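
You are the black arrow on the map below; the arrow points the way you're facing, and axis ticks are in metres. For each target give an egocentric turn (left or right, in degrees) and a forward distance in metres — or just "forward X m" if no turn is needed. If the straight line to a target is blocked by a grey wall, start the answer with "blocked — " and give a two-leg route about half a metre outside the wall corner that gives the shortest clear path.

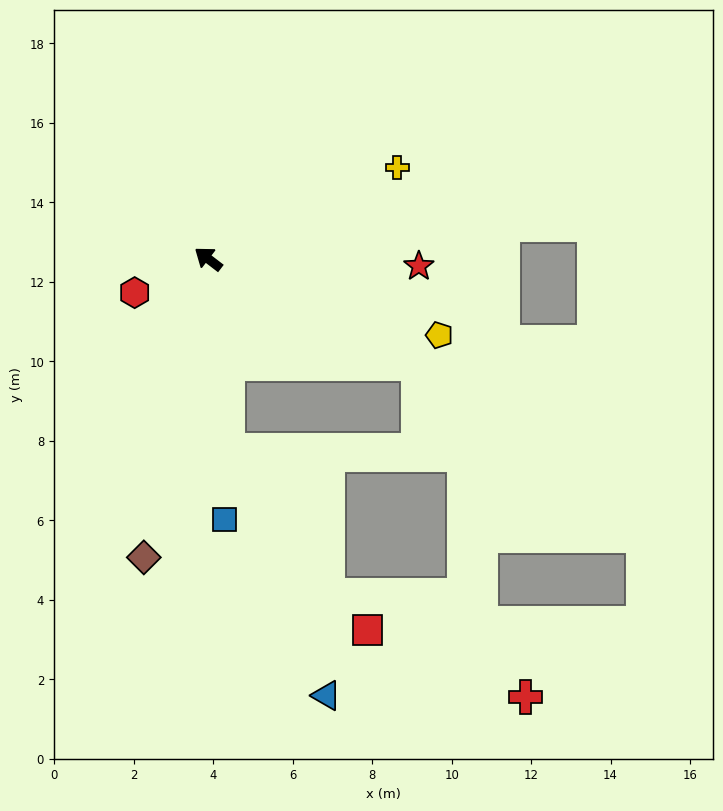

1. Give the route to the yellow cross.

turn right 117°, forward 5.3 m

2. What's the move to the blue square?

turn left 131°, forward 6.6 m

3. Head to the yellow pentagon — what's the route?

turn right 161°, forward 6.1 m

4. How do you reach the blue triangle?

blocked — turn left 133°, forward 4.8 m, then turn left 16°, forward 6.7 m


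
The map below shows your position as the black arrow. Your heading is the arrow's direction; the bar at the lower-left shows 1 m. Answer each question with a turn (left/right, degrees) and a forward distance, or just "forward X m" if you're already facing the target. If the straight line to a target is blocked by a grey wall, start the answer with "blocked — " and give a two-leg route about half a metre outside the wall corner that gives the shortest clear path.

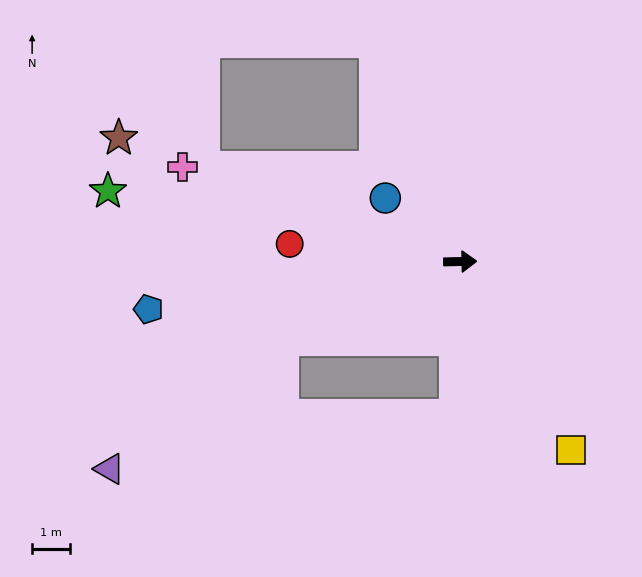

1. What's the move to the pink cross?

turn left 160°, forward 7.6 m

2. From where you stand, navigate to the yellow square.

turn right 61°, forward 5.7 m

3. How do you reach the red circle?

turn left 173°, forward 4.5 m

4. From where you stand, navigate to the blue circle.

turn left 139°, forward 2.6 m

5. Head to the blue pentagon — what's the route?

turn right 172°, forward 8.2 m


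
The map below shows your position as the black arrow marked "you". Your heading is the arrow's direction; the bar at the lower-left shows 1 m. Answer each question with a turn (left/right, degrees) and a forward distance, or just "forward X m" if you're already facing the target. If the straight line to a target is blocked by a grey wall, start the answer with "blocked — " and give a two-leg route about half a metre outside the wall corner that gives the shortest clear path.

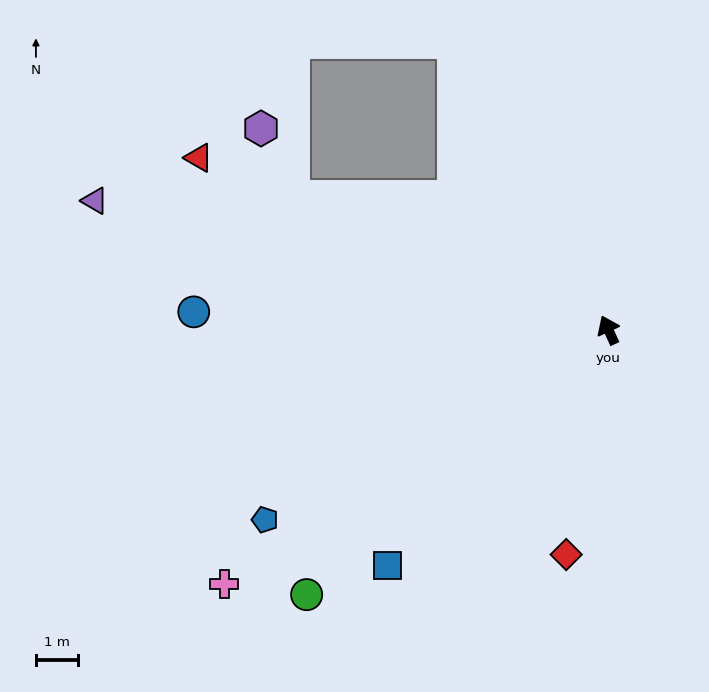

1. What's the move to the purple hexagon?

blocked — turn left 43°, forward 8.2 m, then turn right 44°, forward 1.8 m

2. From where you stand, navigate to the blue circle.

turn left 63°, forward 9.9 m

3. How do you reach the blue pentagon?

turn left 94°, forward 9.4 m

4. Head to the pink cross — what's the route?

turn left 99°, forward 11.0 m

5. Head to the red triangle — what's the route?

turn left 43°, forward 10.6 m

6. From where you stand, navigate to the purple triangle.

turn left 51°, forward 12.6 m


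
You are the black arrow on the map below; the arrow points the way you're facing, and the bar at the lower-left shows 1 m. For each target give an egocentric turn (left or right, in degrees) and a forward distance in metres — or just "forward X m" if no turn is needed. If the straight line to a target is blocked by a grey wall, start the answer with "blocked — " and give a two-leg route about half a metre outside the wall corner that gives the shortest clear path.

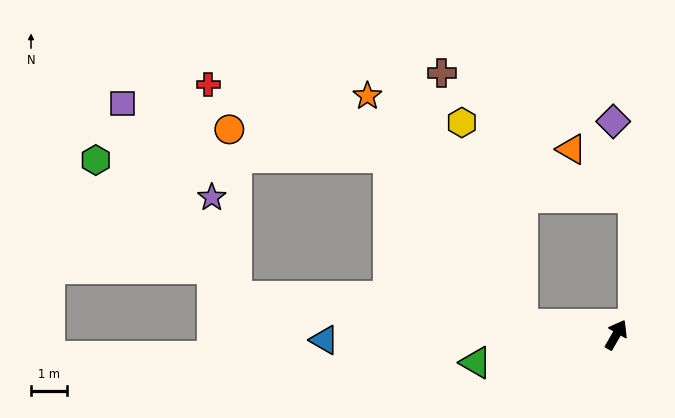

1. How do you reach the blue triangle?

turn left 121°, forward 8.0 m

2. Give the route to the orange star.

blocked — turn left 113°, forward 2.6 m, then turn right 49°, forward 7.6 m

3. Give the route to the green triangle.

turn left 131°, forward 3.9 m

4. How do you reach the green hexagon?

blocked — turn left 114°, forward 10.5 m, then turn right 38°, forward 5.4 m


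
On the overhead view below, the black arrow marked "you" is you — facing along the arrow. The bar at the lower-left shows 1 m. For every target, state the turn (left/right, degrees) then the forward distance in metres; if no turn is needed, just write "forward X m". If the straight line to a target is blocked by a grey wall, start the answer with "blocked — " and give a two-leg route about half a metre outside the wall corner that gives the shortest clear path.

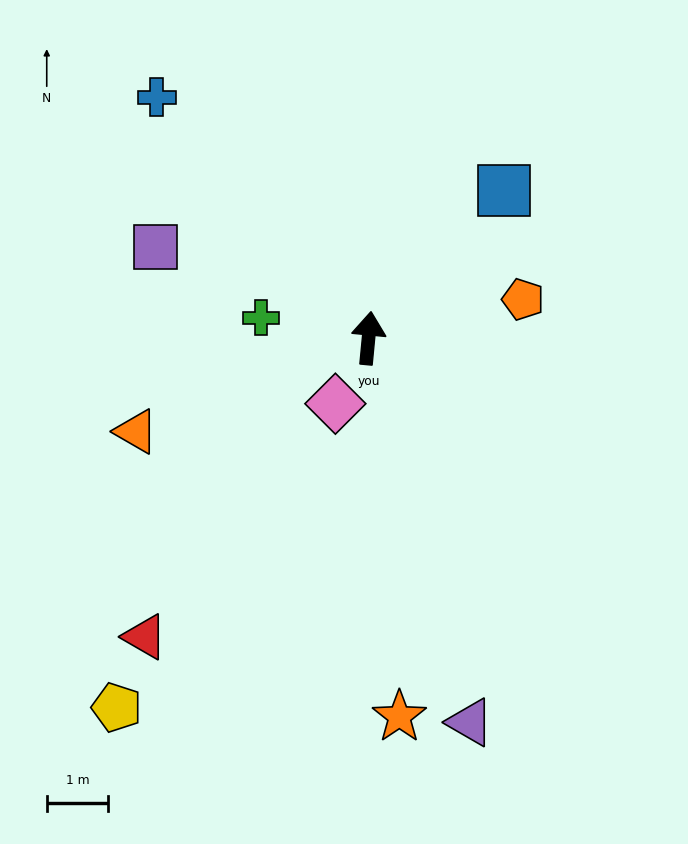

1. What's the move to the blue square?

turn right 37°, forward 3.3 m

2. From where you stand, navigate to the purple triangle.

turn right 160°, forward 6.5 m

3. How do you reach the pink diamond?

turn left 159°, forward 1.2 m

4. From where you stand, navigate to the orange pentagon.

turn right 71°, forward 2.6 m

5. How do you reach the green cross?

turn left 85°, forward 1.8 m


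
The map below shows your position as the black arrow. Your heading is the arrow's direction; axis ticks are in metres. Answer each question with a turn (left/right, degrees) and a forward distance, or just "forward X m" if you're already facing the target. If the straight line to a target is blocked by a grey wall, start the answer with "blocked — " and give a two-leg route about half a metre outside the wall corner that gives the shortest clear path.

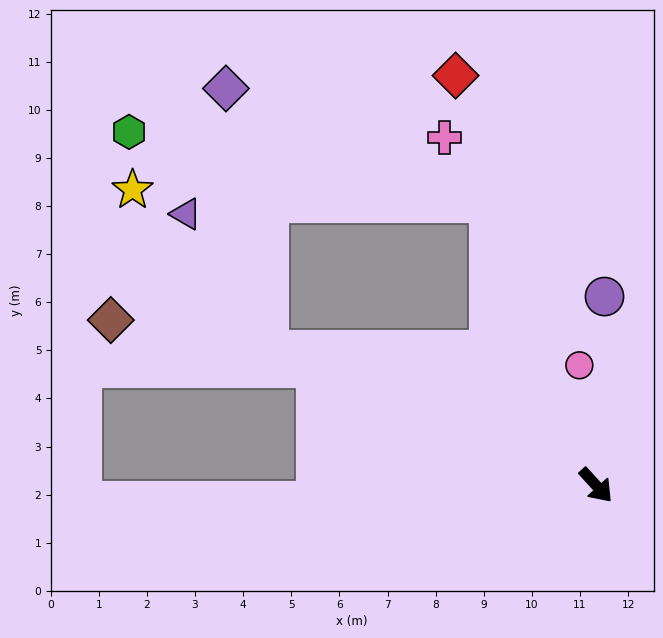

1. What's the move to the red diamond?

turn left 157°, forward 9.0 m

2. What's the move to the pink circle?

turn left 146°, forward 2.5 m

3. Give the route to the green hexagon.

blocked — turn left 158°, forward 6.3 m, then turn left 59°, forward 7.6 m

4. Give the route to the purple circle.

turn left 135°, forward 3.9 m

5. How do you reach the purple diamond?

blocked — turn left 158°, forward 6.3 m, then turn left 46°, forward 6.0 m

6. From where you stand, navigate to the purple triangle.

blocked — turn right 155°, forward 7.4 m, then turn right 36°, forward 3.3 m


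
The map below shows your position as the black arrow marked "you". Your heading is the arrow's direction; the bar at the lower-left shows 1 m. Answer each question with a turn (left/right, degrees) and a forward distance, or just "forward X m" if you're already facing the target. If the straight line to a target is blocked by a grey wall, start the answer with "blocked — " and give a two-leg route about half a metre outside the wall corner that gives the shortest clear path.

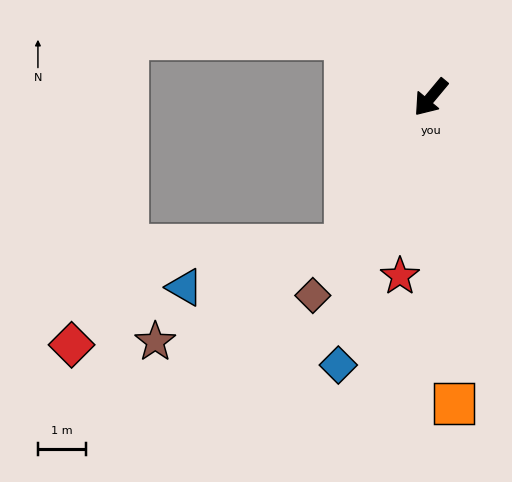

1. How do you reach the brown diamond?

turn left 9°, forward 4.8 m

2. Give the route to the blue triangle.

blocked — turn left 10°, forward 3.5 m, then turn right 45°, forward 3.4 m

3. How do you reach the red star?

turn left 30°, forward 3.8 m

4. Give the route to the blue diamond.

turn left 21°, forward 5.9 m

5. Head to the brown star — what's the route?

blocked — turn left 10°, forward 3.5 m, then turn right 33°, forward 4.4 m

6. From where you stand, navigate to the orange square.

turn left 44°, forward 6.4 m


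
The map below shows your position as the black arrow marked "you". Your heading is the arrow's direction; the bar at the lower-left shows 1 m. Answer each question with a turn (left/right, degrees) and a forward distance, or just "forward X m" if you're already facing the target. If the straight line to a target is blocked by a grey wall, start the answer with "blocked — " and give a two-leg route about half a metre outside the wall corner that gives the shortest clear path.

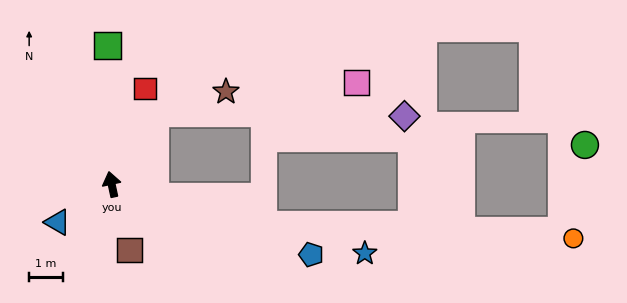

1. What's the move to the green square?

turn right 10°, forward 4.1 m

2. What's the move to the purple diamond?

blocked — turn right 43°, forward 2.5 m, then turn right 60°, forward 7.4 m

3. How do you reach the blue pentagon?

turn right 122°, forward 6.3 m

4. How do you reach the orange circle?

blocked — turn right 117°, forward 4.6 m, then turn left 12°, forward 9.2 m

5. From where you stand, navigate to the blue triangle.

turn left 113°, forward 2.0 m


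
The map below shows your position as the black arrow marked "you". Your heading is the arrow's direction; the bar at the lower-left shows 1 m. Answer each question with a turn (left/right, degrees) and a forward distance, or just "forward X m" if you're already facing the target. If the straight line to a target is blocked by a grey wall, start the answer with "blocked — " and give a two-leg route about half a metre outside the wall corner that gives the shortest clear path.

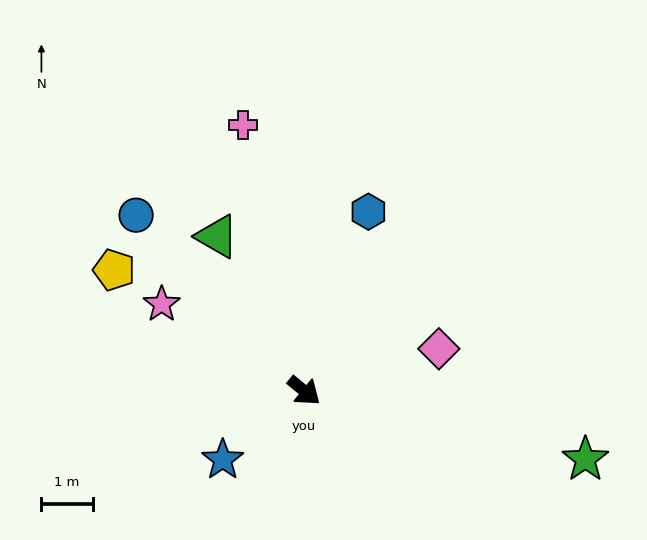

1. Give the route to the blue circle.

turn left 173°, forward 4.7 m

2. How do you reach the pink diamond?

turn left 57°, forward 2.7 m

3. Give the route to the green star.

turn left 26°, forward 5.6 m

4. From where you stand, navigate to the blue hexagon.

turn left 110°, forward 3.7 m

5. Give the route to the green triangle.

turn left 159°, forward 3.4 m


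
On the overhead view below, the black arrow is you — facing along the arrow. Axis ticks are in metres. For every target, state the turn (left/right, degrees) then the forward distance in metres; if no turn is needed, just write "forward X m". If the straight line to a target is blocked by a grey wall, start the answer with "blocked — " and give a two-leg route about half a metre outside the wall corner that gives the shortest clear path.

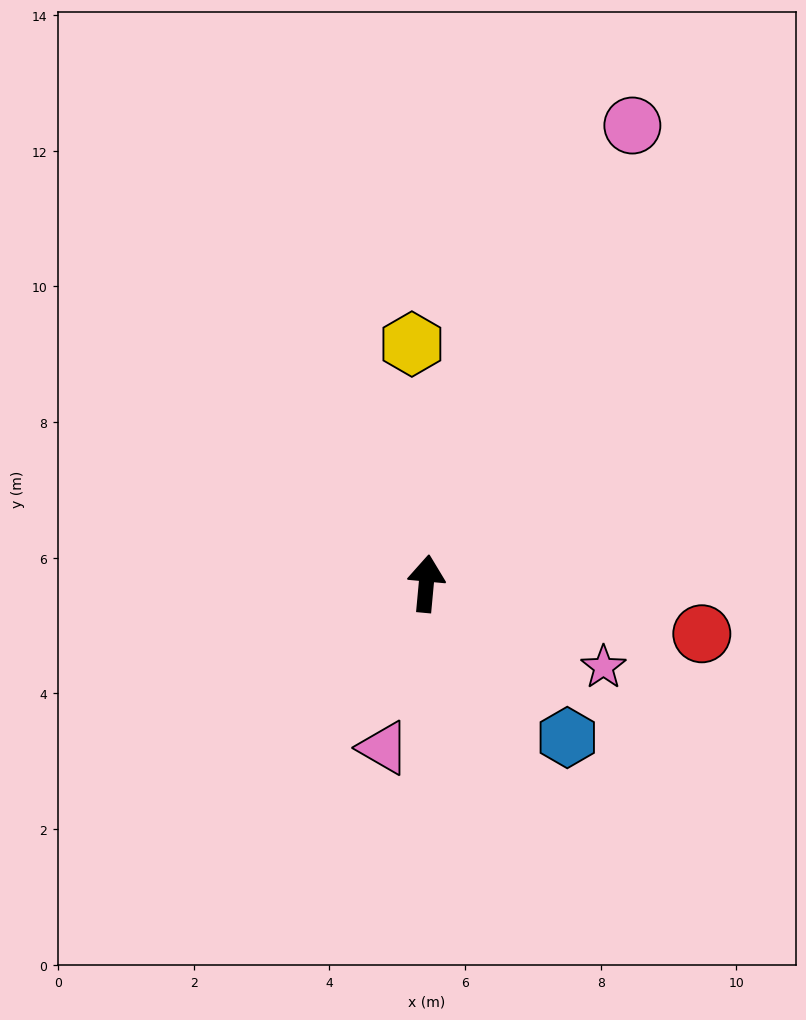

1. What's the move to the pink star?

turn right 110°, forward 2.9 m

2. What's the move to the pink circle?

turn right 19°, forward 7.4 m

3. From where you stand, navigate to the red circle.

turn right 95°, forward 4.1 m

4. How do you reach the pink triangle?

turn left 171°, forward 2.5 m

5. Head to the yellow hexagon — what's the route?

turn left 9°, forward 3.5 m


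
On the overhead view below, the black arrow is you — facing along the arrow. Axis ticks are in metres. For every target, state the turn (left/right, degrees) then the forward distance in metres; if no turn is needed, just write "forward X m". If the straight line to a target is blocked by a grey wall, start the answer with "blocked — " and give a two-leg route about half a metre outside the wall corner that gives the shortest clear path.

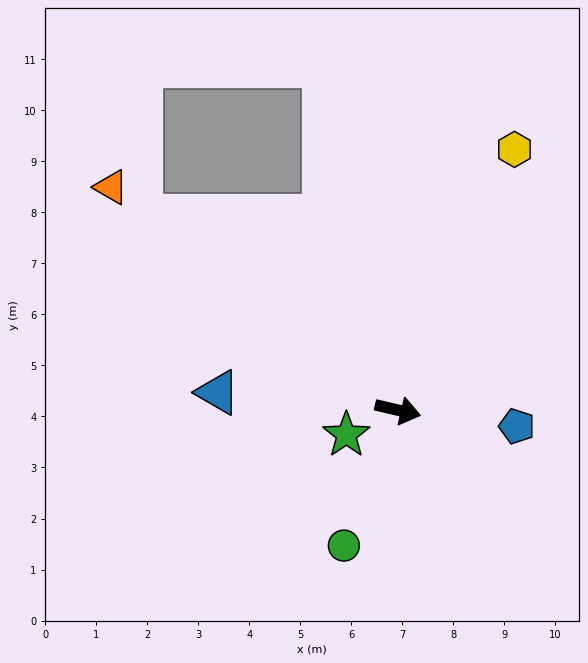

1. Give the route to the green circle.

turn right 99°, forward 2.9 m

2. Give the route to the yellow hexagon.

turn left 79°, forward 5.6 m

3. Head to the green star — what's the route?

turn right 141°, forward 1.1 m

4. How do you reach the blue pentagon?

turn left 5°, forward 2.4 m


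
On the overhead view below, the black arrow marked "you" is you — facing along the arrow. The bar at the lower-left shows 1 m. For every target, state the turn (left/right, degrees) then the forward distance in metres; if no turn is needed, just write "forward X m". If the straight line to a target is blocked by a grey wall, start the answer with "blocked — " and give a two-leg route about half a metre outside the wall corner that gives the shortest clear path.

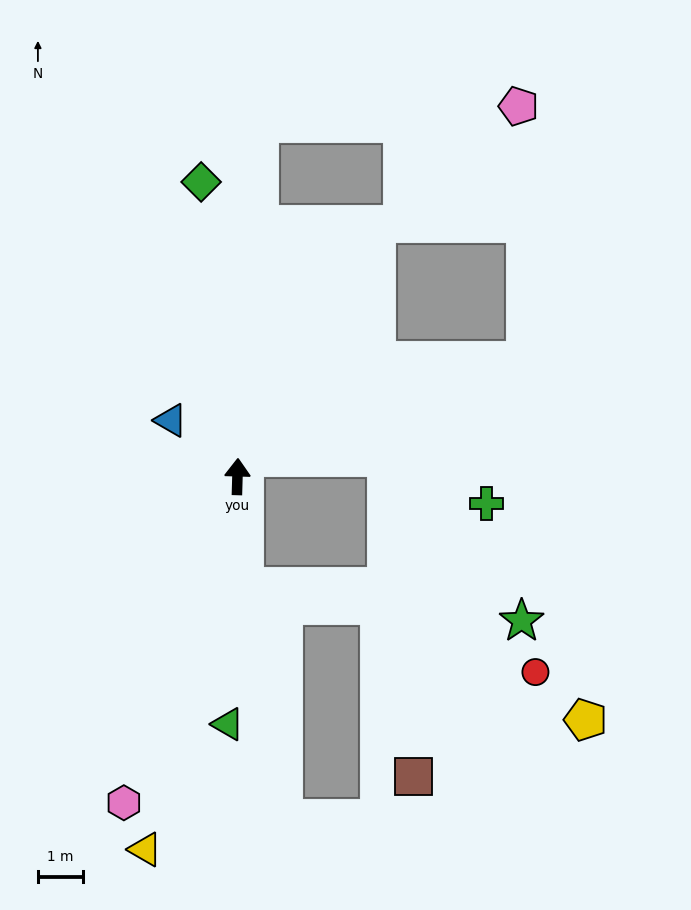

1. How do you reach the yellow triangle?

turn left 168°, forward 8.5 m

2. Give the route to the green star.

blocked — turn right 175°, forward 2.4 m, then turn left 79°, forward 6.2 m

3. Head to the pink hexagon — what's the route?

turn left 162°, forward 7.7 m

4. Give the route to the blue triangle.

turn left 52°, forward 1.9 m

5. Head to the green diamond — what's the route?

turn left 9°, forward 6.6 m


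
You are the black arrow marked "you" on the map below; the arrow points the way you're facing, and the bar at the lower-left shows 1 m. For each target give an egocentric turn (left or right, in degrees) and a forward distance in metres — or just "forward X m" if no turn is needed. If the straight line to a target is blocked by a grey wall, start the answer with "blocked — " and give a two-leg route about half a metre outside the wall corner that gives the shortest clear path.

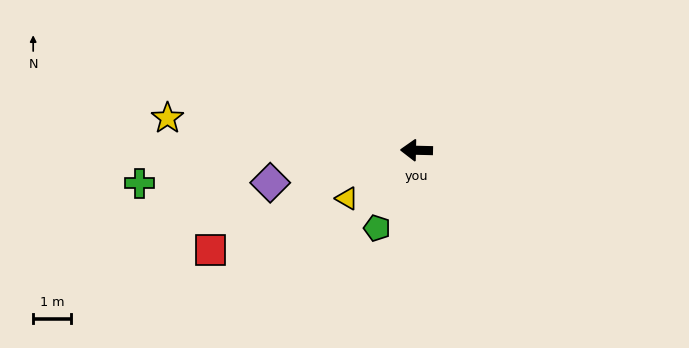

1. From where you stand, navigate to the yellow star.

turn right 6°, forward 6.6 m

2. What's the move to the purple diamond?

turn left 14°, forward 3.9 m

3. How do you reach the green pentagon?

turn left 64°, forward 2.3 m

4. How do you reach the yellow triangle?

turn left 36°, forward 2.2 m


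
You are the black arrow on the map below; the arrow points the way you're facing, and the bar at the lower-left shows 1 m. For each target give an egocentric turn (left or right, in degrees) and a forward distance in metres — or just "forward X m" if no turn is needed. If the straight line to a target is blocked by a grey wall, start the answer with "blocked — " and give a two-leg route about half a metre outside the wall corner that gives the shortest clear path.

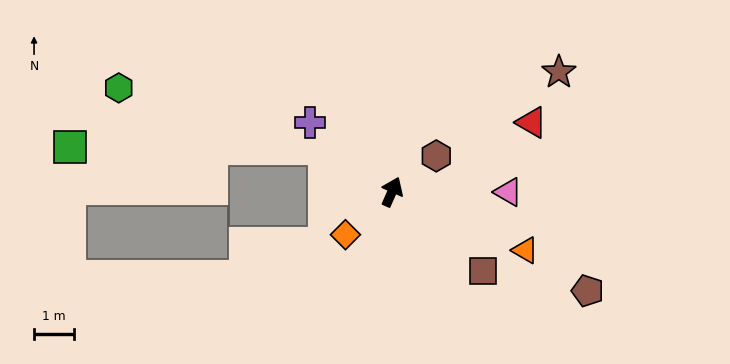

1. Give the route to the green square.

blocked — turn left 81°, forward 2.0 m, then turn left 32°, forward 6.3 m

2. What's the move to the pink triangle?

turn right 66°, forward 2.9 m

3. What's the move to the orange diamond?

turn left 156°, forward 1.6 m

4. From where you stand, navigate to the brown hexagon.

turn right 27°, forward 1.4 m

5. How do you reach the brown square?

turn right 107°, forward 3.0 m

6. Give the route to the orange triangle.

turn right 90°, forward 3.6 m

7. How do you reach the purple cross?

turn left 74°, forward 2.7 m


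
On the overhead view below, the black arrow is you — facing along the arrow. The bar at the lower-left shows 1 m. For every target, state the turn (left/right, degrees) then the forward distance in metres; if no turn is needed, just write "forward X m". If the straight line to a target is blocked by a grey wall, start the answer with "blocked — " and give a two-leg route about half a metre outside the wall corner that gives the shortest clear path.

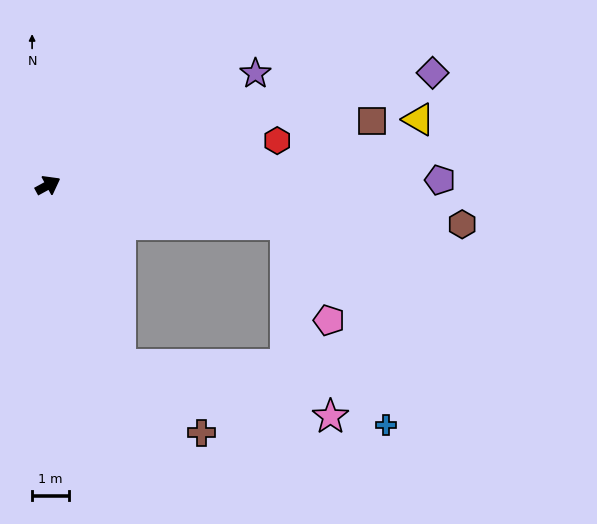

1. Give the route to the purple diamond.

turn right 12°, forward 11.0 m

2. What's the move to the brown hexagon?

turn right 34°, forward 11.4 m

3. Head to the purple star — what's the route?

forward 6.4 m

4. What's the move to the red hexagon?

turn right 18°, forward 6.4 m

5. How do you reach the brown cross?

blocked — turn right 97°, forward 5.3 m, then turn left 28°, forward 2.9 m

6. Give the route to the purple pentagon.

turn right 28°, forward 10.7 m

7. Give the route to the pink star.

blocked — turn right 97°, forward 5.3 m, then turn left 54°, forward 5.9 m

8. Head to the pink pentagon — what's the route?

blocked — turn right 38°, forward 6.6 m, then turn right 56°, forward 2.9 m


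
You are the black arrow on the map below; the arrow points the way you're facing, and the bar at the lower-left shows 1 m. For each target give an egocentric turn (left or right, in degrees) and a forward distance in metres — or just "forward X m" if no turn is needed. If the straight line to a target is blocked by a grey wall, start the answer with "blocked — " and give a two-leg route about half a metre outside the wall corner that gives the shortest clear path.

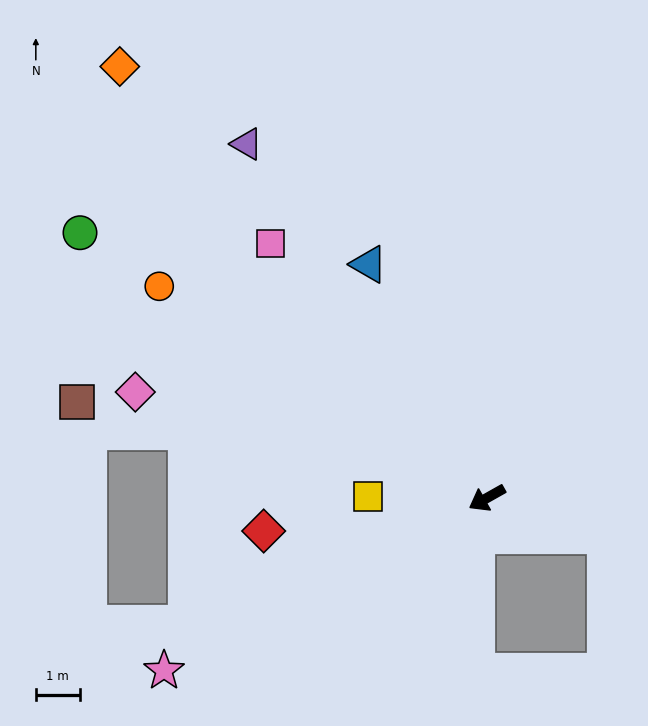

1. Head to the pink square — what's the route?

turn right 79°, forward 7.6 m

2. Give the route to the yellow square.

turn right 30°, forward 2.7 m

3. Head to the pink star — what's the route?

forward 8.3 m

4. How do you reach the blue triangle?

turn right 93°, forward 6.0 m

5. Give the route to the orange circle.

turn right 62°, forward 8.9 m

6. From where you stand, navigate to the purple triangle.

turn right 85°, forward 9.7 m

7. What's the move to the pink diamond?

turn right 46°, forward 8.3 m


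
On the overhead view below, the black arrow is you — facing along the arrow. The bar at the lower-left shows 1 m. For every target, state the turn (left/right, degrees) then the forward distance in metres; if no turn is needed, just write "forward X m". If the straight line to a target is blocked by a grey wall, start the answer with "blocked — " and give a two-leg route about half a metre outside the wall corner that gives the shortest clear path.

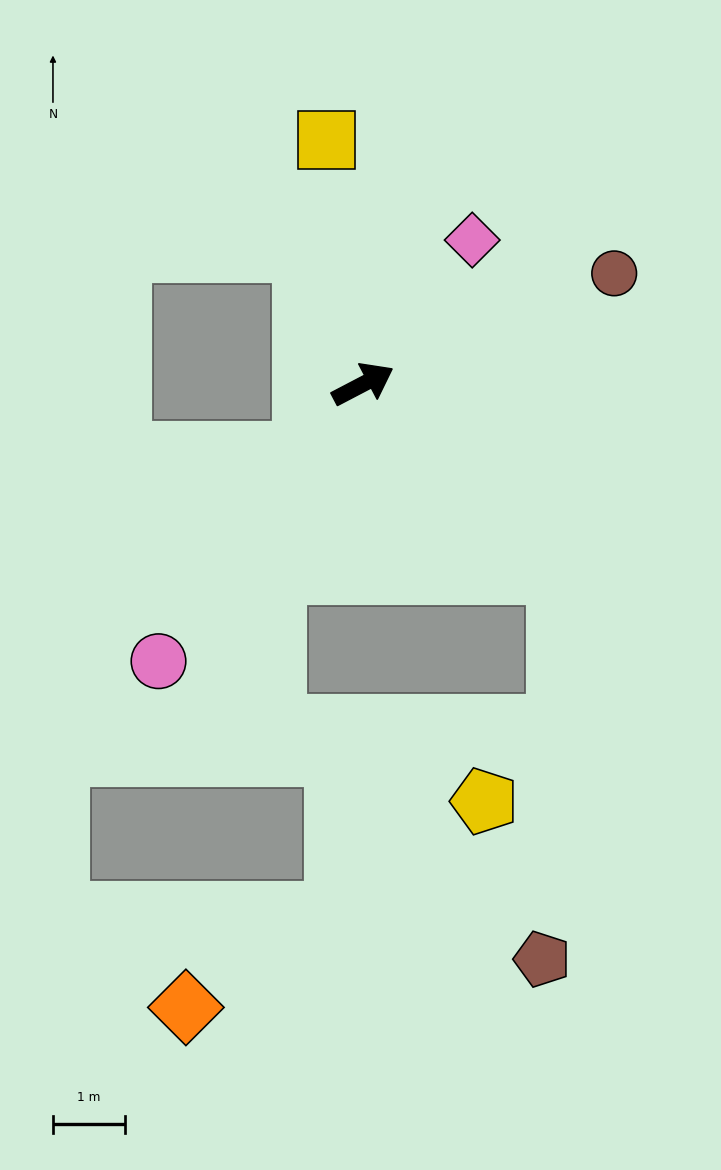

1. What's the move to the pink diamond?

turn left 25°, forward 2.5 m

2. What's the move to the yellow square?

turn left 71°, forward 3.4 m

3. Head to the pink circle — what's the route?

turn right 154°, forward 4.8 m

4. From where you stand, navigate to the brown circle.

turn right 4°, forward 3.8 m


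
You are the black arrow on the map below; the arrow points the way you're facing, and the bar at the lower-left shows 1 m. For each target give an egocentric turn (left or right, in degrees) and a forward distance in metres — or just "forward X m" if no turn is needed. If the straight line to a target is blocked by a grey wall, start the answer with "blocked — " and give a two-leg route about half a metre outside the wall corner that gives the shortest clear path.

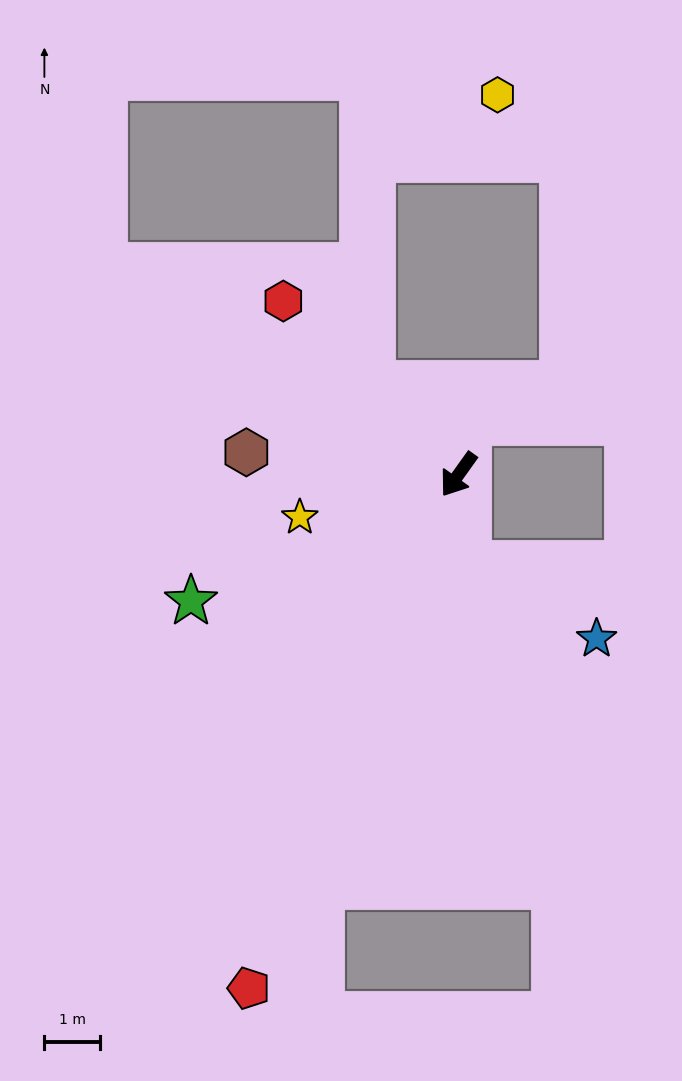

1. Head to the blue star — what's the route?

blocked — turn left 42°, forward 1.6 m, then turn left 53°, forward 2.7 m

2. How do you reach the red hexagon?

turn right 99°, forward 4.5 m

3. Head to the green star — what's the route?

turn right 29°, forward 5.3 m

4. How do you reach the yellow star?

turn right 39°, forward 3.0 m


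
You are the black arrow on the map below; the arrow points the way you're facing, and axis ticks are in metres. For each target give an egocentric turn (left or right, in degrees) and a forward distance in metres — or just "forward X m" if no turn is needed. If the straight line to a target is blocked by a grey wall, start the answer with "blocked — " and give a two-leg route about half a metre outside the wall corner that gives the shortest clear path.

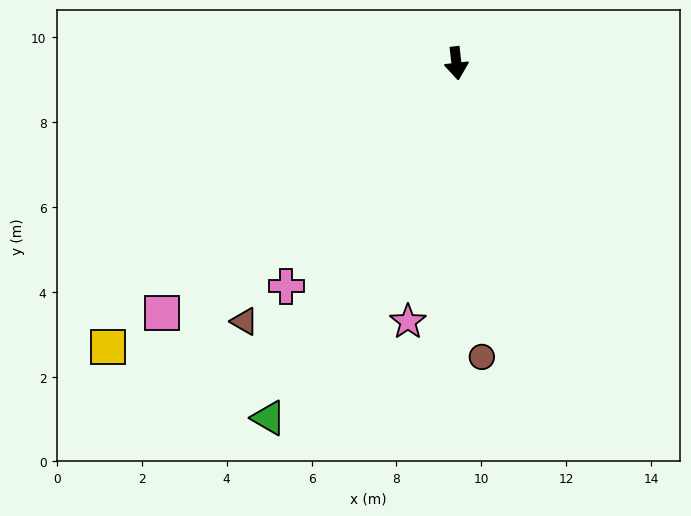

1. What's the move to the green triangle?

turn right 34°, forward 9.5 m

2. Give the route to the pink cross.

turn right 44°, forward 6.6 m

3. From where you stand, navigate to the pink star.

turn right 17°, forward 6.2 m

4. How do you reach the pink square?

turn right 56°, forward 9.1 m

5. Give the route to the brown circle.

forward 6.9 m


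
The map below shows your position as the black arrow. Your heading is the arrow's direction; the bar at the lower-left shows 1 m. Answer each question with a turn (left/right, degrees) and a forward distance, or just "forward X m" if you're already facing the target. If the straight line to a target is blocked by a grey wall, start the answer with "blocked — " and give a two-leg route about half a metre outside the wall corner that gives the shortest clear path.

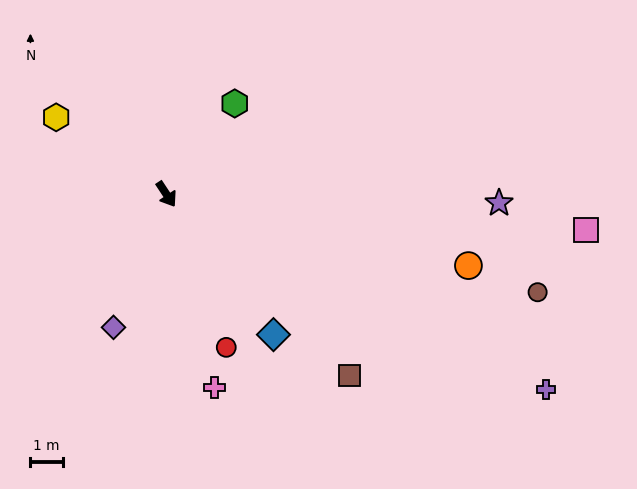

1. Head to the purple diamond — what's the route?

turn right 55°, forward 4.4 m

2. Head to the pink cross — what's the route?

turn right 19°, forward 6.2 m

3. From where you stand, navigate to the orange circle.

turn left 43°, forward 9.6 m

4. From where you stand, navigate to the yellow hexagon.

turn right 158°, forward 4.2 m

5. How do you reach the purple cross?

turn left 29°, forward 13.2 m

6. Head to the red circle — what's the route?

turn right 12°, forward 5.1 m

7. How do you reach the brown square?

turn left 12°, forward 8.0 m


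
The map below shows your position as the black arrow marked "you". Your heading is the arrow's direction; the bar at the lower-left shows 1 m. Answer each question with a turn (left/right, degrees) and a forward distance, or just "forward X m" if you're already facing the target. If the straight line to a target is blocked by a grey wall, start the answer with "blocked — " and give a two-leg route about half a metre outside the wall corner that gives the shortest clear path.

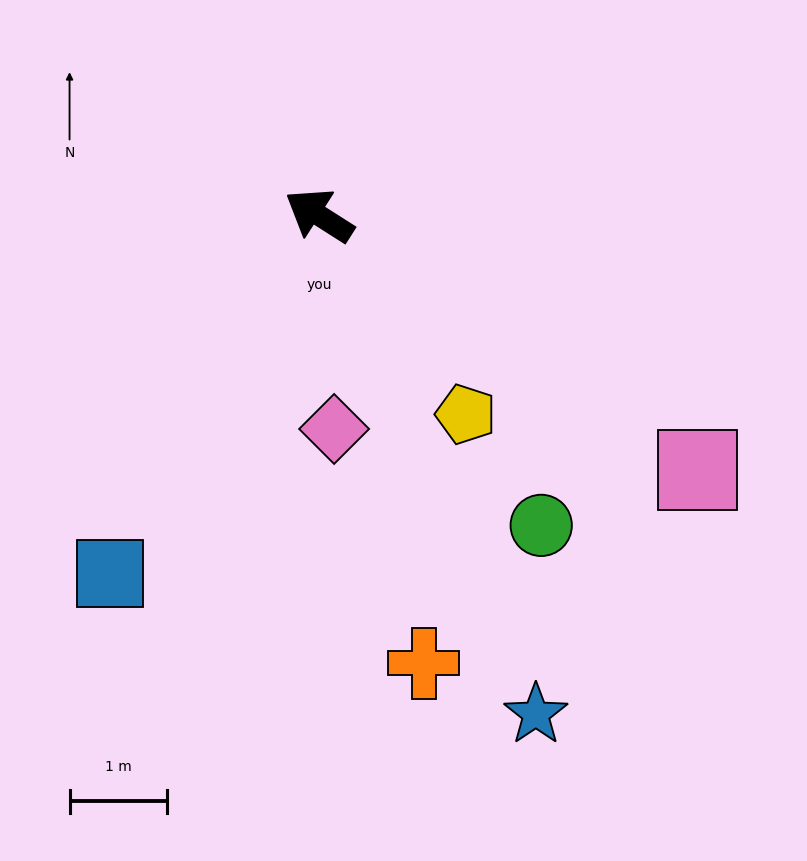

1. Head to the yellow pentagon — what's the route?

turn left 159°, forward 2.5 m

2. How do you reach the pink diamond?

turn left 127°, forward 2.2 m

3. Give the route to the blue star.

turn left 146°, forward 5.6 m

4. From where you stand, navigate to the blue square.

turn left 92°, forward 4.3 m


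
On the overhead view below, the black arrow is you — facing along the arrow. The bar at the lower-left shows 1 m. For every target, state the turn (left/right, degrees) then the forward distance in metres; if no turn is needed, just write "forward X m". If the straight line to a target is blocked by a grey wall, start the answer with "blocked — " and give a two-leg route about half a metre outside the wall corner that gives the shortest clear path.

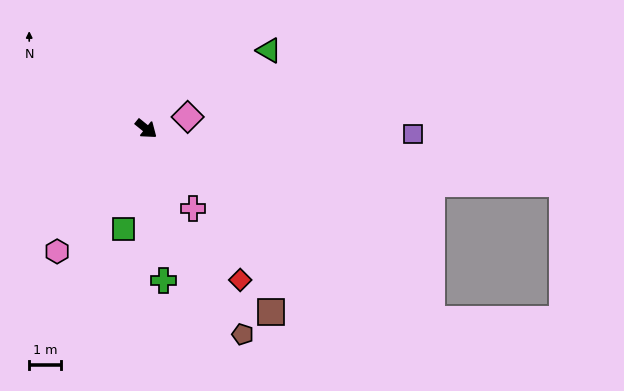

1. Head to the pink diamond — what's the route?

turn left 55°, forward 1.4 m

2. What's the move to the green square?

turn right 64°, forward 3.2 m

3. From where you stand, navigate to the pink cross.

turn right 21°, forward 2.9 m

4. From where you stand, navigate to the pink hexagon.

turn right 87°, forward 4.8 m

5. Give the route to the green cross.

turn right 45°, forward 4.8 m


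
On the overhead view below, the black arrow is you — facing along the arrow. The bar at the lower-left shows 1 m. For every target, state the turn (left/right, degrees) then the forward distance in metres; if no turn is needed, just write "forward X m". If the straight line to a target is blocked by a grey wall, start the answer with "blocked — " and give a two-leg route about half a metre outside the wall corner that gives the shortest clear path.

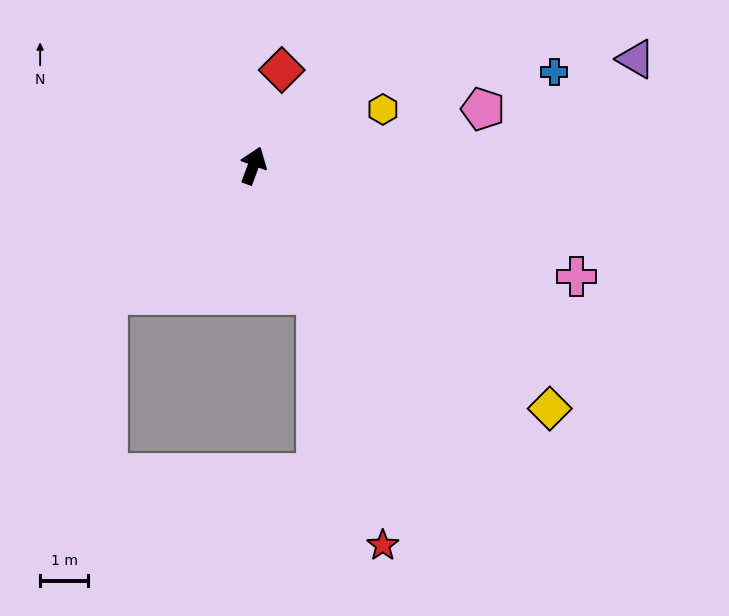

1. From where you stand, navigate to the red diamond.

turn left 4°, forward 2.1 m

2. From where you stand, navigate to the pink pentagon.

turn right 56°, forward 4.9 m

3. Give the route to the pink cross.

turn right 89°, forward 7.1 m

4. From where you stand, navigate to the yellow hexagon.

turn right 46°, forward 2.9 m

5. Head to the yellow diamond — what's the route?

turn right 109°, forward 7.9 m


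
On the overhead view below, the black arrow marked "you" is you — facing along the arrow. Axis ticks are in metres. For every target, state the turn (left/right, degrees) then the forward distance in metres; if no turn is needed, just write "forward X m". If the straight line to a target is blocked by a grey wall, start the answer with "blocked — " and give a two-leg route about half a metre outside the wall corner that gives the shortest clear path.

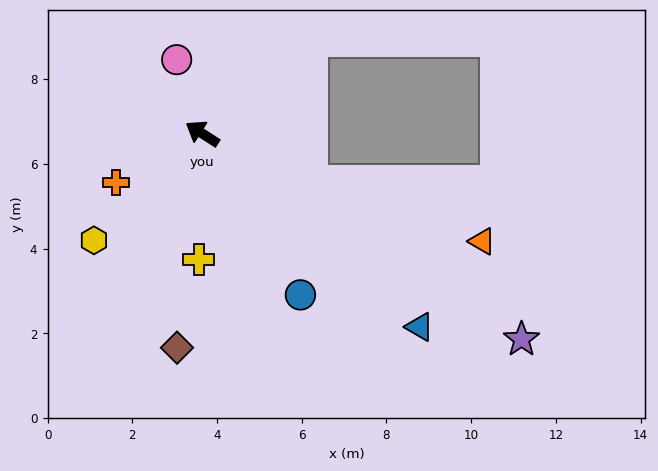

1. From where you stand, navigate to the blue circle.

turn left 154°, forward 4.5 m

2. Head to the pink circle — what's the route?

turn right 38°, forward 1.8 m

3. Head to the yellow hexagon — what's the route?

turn left 77°, forward 3.6 m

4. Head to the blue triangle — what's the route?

turn left 171°, forward 6.9 m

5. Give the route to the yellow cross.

turn left 121°, forward 3.0 m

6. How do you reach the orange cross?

turn left 62°, forward 2.3 m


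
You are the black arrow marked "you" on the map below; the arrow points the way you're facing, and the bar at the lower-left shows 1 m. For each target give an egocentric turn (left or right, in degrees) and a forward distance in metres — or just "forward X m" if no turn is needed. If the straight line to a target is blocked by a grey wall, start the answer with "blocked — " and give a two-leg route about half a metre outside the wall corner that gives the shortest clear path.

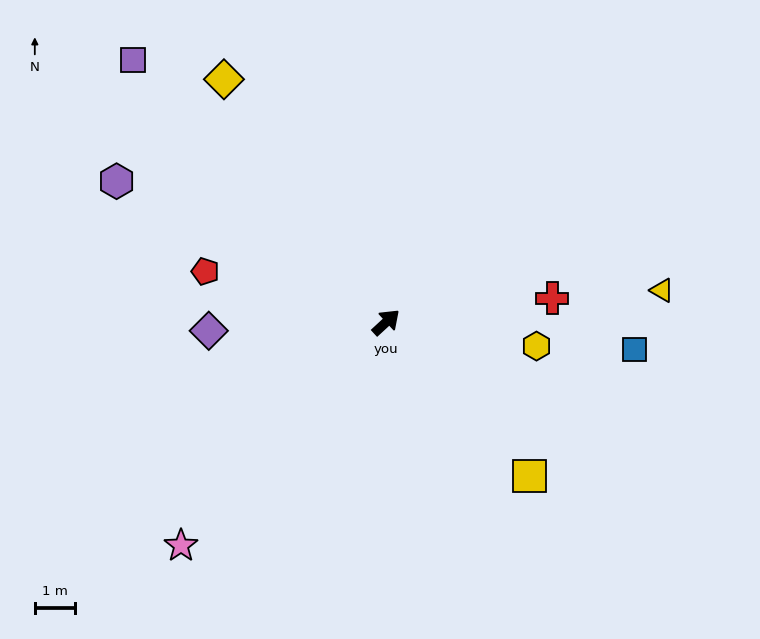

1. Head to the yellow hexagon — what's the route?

turn right 52°, forward 3.8 m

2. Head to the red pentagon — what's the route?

turn left 122°, forward 4.7 m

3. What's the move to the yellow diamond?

turn left 81°, forward 7.3 m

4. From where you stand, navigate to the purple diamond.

turn left 140°, forward 4.4 m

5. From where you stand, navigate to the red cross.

turn right 34°, forward 4.2 m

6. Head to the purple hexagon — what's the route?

turn left 110°, forward 7.6 m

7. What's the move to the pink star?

turn right 175°, forward 7.6 m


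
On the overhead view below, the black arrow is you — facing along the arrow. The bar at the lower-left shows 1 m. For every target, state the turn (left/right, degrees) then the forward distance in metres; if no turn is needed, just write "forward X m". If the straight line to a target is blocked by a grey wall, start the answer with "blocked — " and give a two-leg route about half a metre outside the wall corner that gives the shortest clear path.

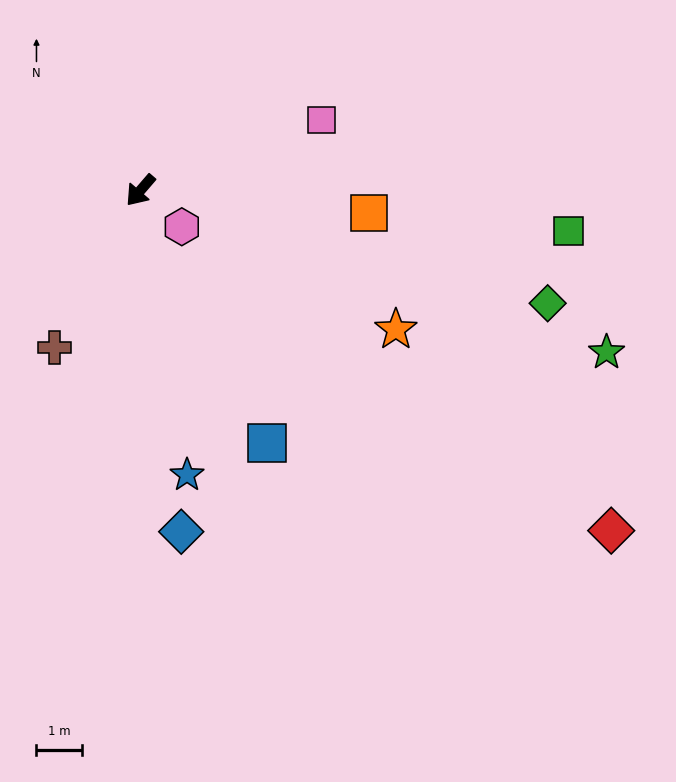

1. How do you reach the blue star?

turn left 50°, forward 6.4 m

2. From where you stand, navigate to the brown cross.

turn left 12°, forward 4.0 m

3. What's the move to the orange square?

turn left 125°, forward 5.1 m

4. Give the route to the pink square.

turn left 152°, forward 4.3 m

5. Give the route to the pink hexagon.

turn left 89°, forward 1.2 m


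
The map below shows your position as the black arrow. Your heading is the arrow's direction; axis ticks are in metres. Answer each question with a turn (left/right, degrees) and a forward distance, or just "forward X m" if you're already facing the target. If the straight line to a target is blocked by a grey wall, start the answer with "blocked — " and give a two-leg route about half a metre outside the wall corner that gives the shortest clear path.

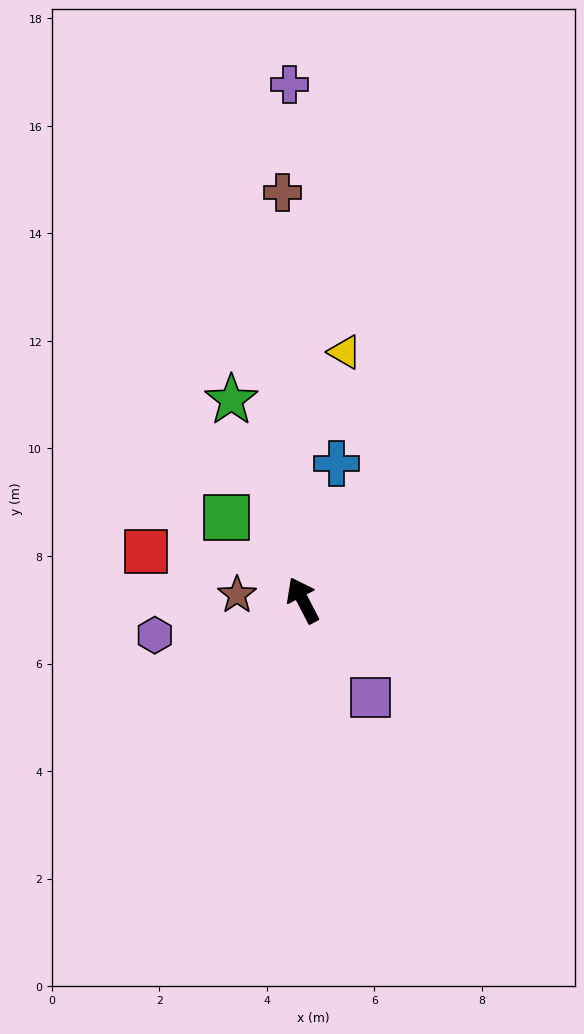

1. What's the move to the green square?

turn left 15°, forward 2.1 m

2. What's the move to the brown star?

turn left 58°, forward 1.2 m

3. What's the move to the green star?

turn right 8°, forward 4.0 m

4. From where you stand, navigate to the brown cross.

turn right 25°, forward 7.6 m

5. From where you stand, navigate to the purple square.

turn right 173°, forward 2.2 m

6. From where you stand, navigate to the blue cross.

turn right 41°, forward 2.6 m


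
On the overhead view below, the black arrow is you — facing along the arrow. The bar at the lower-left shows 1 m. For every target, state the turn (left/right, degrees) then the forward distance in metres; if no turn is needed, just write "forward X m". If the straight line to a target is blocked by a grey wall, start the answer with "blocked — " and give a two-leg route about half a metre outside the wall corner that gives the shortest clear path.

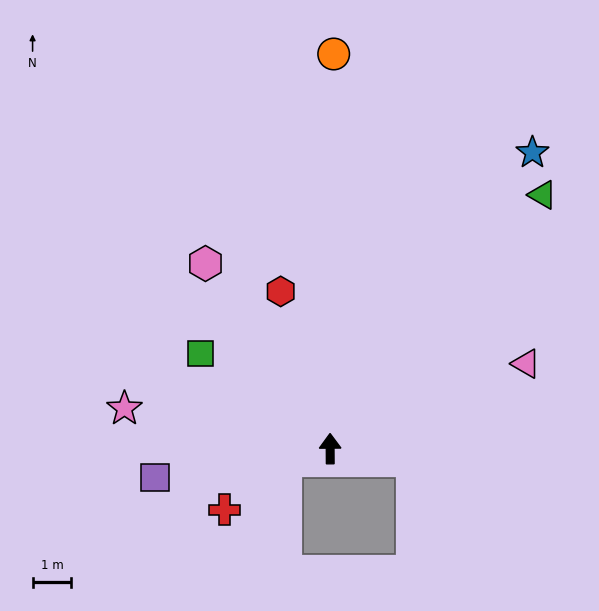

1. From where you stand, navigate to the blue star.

turn right 35°, forward 9.3 m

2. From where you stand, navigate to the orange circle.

forward 10.2 m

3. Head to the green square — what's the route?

turn left 53°, forward 4.2 m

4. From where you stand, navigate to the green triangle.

turn right 40°, forward 8.6 m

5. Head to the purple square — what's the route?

turn left 99°, forward 4.6 m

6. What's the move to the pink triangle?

turn right 67°, forward 5.5 m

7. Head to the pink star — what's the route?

turn left 79°, forward 5.4 m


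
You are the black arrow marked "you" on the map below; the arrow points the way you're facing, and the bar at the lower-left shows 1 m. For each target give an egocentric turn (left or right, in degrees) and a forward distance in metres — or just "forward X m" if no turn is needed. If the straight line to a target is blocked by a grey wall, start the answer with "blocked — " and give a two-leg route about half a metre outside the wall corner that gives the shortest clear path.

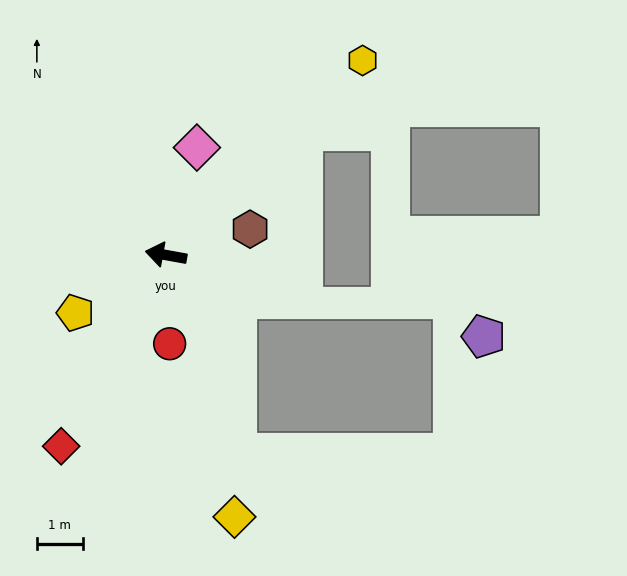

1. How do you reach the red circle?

turn left 103°, forward 1.9 m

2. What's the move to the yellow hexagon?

turn right 125°, forward 6.1 m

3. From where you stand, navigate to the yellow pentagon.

turn left 43°, forward 2.4 m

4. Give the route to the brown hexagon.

turn right 153°, forward 1.9 m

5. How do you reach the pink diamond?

turn right 96°, forward 2.5 m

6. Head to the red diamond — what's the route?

turn left 71°, forward 4.8 m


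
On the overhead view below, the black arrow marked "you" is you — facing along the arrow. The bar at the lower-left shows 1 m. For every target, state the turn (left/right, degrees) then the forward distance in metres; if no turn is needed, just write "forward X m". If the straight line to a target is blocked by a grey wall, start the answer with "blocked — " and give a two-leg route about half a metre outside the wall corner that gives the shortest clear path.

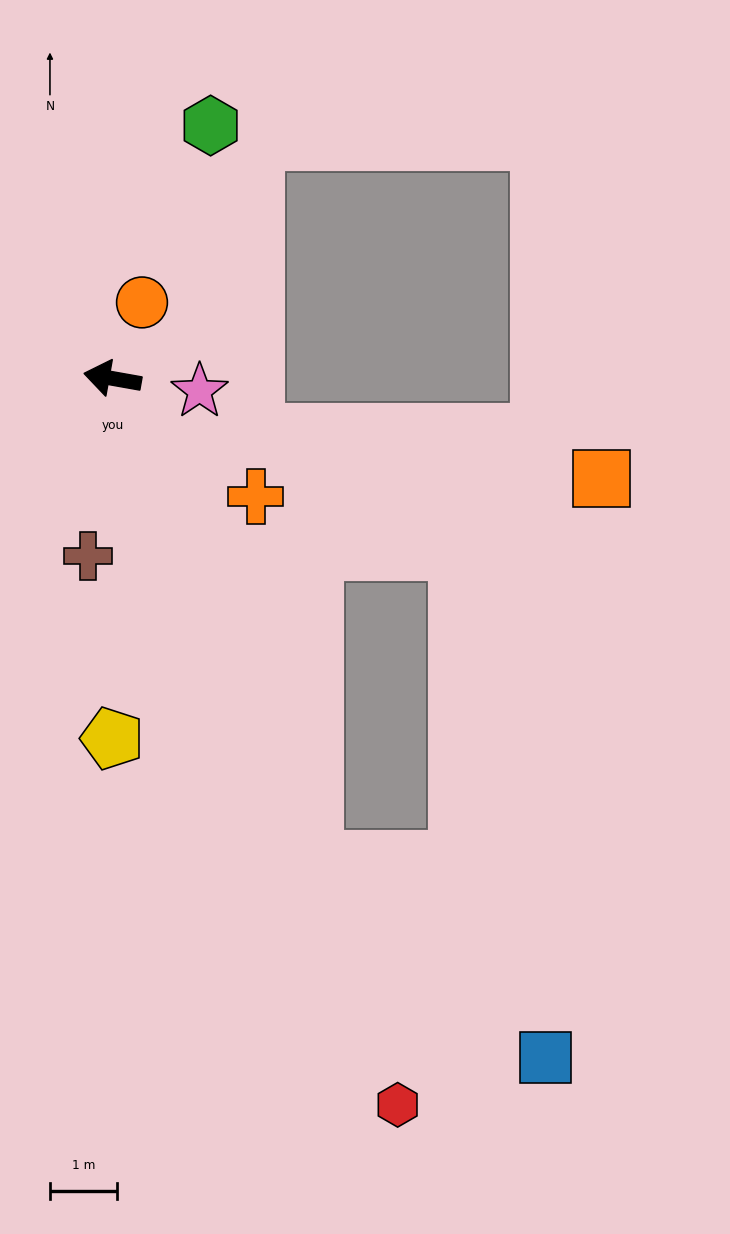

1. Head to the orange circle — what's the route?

turn right 101°, forward 1.2 m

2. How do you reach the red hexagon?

turn left 122°, forward 11.6 m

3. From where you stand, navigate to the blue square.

blocked — turn left 123°, forward 7.8 m, then turn left 27°, forward 4.5 m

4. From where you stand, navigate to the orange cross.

turn left 151°, forward 2.8 m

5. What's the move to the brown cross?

turn left 92°, forward 2.7 m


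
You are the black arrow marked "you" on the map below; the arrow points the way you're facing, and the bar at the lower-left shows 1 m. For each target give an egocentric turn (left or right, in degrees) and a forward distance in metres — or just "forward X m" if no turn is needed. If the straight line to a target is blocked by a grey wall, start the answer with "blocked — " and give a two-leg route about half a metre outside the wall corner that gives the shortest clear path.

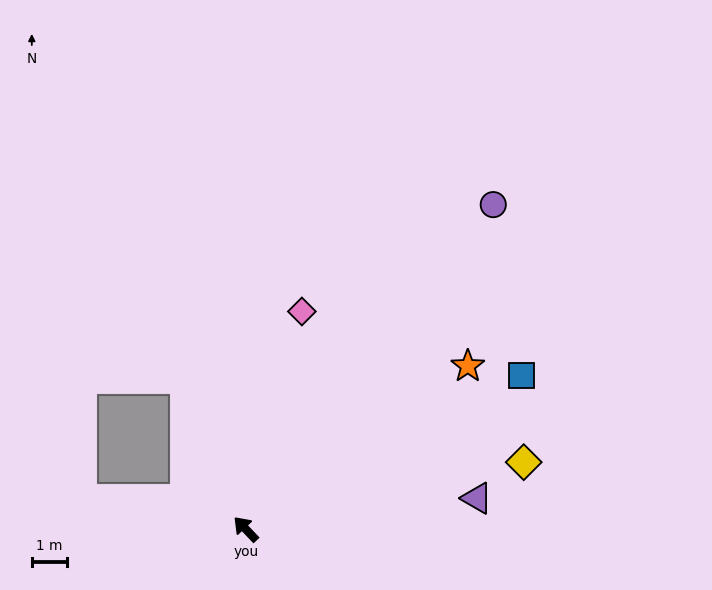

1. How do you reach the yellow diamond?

turn right 120°, forward 8.2 m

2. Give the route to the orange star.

turn right 97°, forward 7.9 m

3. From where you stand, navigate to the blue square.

turn right 104°, forward 9.1 m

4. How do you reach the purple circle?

turn right 81°, forward 11.7 m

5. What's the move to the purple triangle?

turn right 126°, forward 6.7 m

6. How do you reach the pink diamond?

turn right 58°, forward 6.5 m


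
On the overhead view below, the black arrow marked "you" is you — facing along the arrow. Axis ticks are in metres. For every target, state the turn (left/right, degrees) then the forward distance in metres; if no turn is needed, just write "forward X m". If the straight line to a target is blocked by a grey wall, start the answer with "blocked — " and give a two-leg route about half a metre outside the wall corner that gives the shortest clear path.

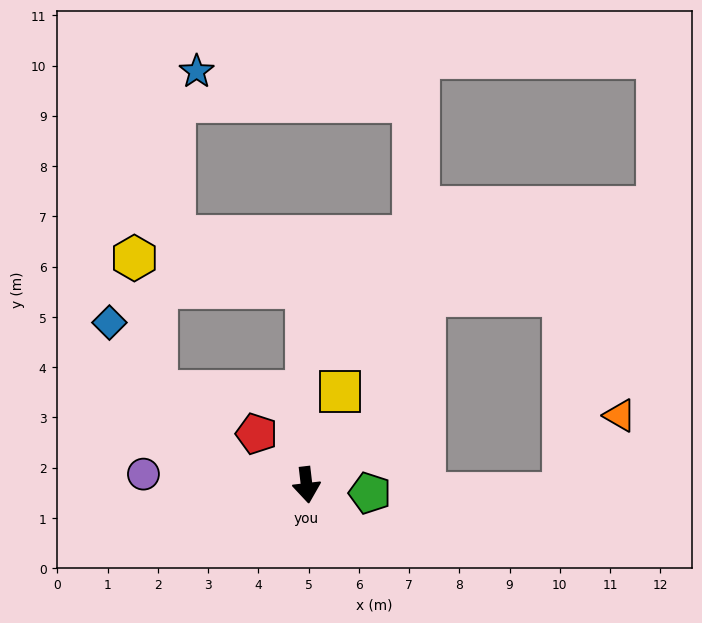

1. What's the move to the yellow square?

turn left 153°, forward 2.0 m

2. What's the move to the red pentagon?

turn right 142°, forward 1.4 m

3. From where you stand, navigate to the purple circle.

turn right 100°, forward 3.3 m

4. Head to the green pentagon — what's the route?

turn left 76°, forward 1.3 m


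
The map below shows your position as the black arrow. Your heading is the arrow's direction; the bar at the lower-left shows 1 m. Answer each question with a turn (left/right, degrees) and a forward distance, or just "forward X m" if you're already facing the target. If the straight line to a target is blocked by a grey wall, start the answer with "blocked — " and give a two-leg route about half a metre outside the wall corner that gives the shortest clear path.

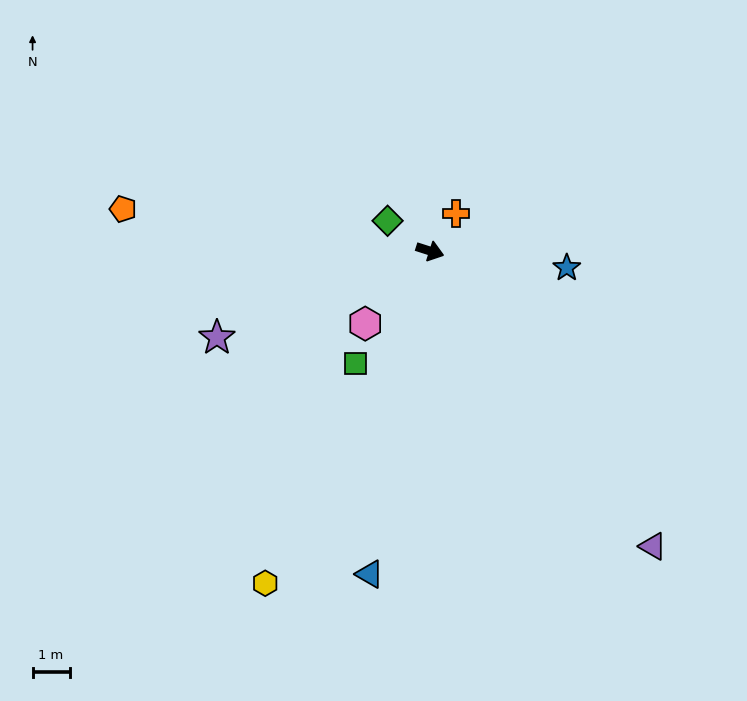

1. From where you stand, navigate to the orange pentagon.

turn right 170°, forward 8.4 m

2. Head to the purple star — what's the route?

turn right 140°, forward 6.2 m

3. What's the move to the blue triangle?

turn right 83°, forward 8.9 m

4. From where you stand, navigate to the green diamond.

turn left 162°, forward 1.4 m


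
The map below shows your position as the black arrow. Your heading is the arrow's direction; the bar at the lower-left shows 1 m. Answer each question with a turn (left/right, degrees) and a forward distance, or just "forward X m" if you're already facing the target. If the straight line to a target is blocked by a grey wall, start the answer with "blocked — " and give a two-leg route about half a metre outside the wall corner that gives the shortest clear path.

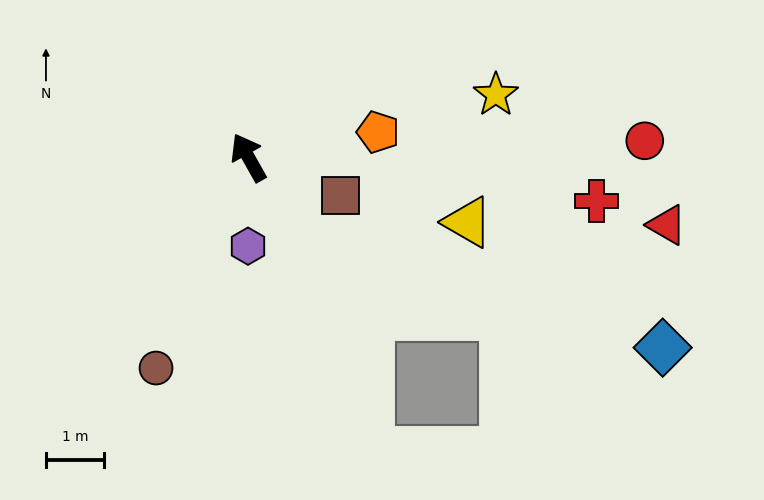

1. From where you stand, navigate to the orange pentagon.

turn right 108°, forward 2.3 m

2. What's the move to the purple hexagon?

turn left 150°, forward 1.5 m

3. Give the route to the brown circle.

turn left 127°, forward 3.9 m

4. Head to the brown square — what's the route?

turn right 142°, forward 1.7 m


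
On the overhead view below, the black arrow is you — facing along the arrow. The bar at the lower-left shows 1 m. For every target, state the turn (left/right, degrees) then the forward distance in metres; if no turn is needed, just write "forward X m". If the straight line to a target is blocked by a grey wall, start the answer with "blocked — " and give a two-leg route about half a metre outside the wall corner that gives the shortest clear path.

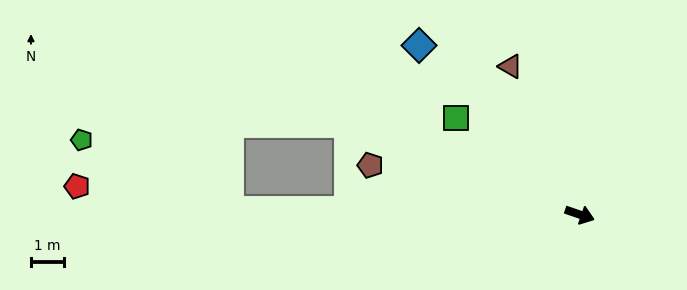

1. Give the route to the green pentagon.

blocked — turn right 162°, forward 10.5 m, then turn right 24°, forward 4.9 m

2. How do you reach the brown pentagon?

turn right 174°, forward 6.4 m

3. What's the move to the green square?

turn left 161°, forward 4.7 m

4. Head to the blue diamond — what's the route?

turn left 153°, forward 7.0 m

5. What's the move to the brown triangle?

turn left 134°, forward 4.9 m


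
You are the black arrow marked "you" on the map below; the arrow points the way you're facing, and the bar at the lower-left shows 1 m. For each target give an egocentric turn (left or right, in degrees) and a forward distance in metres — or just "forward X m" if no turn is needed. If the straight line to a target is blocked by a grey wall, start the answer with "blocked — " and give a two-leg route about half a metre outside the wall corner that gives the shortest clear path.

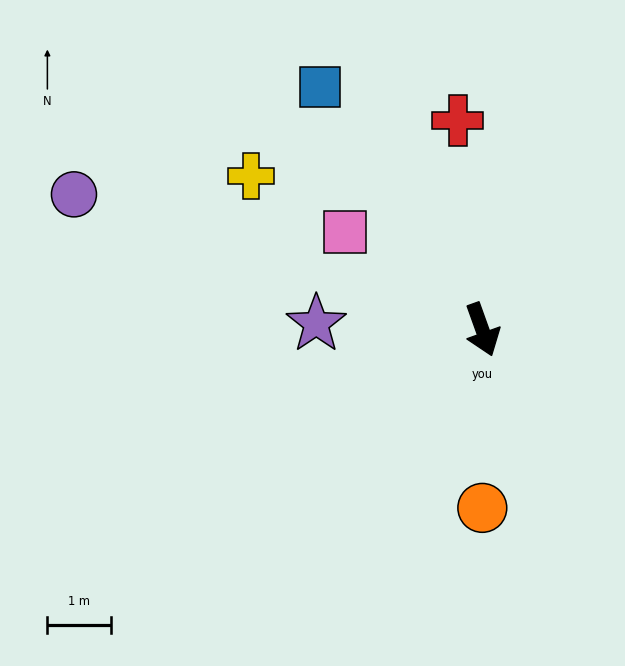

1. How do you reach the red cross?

turn left 167°, forward 3.3 m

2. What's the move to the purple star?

turn right 112°, forward 2.6 m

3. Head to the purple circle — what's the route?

turn right 128°, forward 6.8 m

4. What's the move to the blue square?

turn right 166°, forward 4.6 m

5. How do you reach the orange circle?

turn right 20°, forward 2.8 m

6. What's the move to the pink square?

turn right 145°, forward 2.7 m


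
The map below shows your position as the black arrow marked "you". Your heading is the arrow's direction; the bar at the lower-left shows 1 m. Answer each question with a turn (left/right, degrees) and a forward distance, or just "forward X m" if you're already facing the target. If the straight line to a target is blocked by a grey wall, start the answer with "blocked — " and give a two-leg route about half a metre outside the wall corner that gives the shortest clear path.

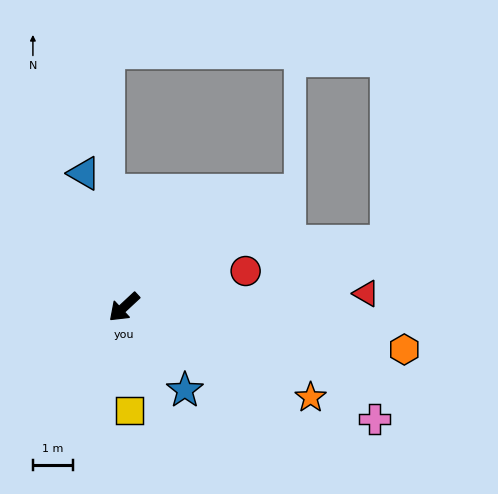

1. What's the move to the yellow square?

turn left 50°, forward 2.6 m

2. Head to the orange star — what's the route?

turn left 111°, forward 5.2 m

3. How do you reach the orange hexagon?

turn left 128°, forward 7.1 m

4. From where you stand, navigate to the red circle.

turn left 154°, forward 3.2 m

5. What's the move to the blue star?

turn left 83°, forward 2.6 m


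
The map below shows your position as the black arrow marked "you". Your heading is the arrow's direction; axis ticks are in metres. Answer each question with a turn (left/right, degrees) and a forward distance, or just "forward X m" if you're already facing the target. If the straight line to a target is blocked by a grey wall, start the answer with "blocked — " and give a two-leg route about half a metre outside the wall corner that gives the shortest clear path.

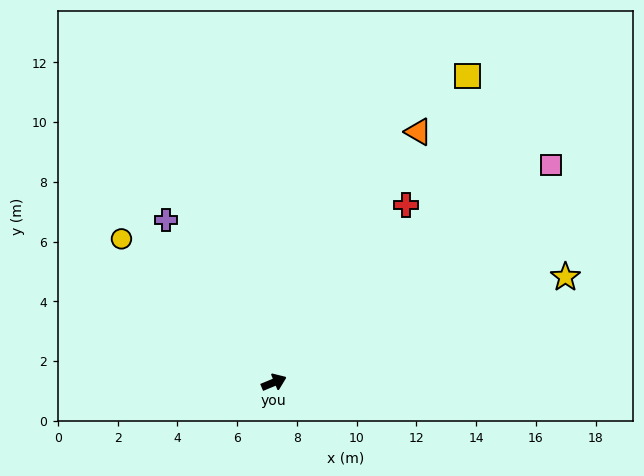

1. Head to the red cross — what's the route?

turn left 31°, forward 7.4 m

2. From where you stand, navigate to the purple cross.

turn left 101°, forward 6.5 m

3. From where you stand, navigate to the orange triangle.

turn left 38°, forward 9.7 m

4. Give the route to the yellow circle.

turn left 114°, forward 7.0 m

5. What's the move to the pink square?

turn left 16°, forward 11.8 m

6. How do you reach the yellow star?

turn right 3°, forward 10.4 m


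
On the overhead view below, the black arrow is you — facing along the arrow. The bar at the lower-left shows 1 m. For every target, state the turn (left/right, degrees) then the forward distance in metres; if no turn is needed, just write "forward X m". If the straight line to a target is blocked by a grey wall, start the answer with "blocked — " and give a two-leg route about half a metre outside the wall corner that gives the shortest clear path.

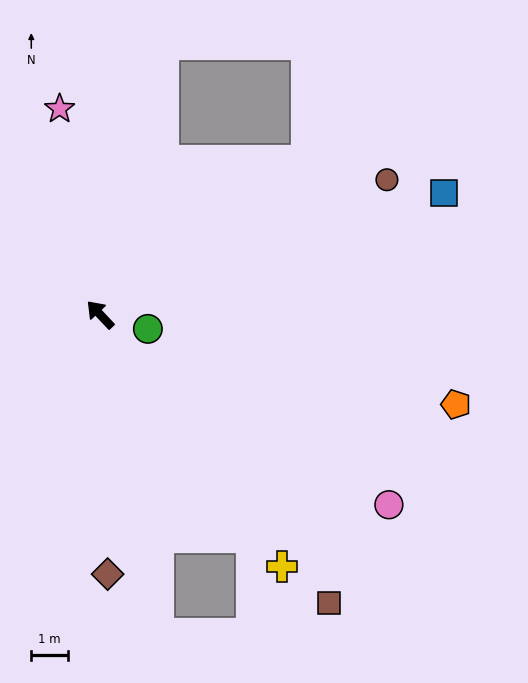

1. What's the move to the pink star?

turn right 32°, forward 5.7 m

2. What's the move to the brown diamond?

turn left 138°, forward 7.1 m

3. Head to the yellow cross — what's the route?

turn left 173°, forward 8.5 m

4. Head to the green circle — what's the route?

turn right 150°, forward 1.4 m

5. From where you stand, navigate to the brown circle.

turn right 108°, forward 8.7 m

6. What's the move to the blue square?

turn right 114°, forward 10.0 m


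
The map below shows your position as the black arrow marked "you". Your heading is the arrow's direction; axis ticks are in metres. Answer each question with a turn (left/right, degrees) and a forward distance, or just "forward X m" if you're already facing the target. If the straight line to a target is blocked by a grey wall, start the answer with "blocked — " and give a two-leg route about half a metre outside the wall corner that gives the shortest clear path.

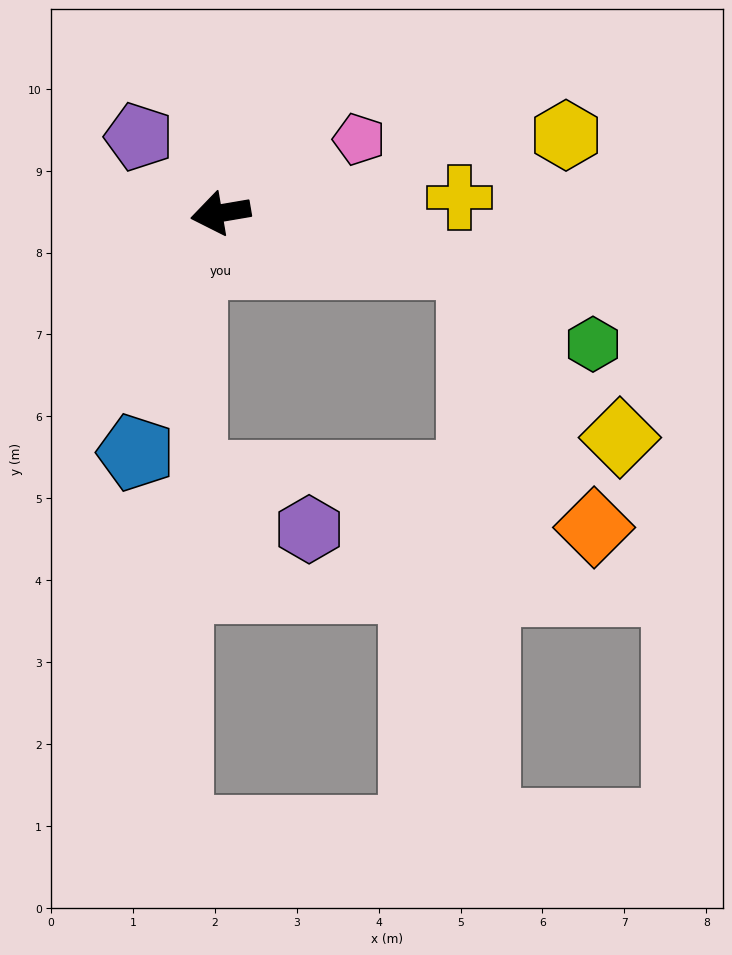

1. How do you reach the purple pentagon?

turn right 53°, forward 1.4 m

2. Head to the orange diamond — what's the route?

blocked — turn left 159°, forward 3.1 m, then turn right 54°, forward 3.5 m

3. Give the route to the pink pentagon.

turn right 162°, forward 1.9 m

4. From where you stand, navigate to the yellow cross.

turn left 174°, forward 2.9 m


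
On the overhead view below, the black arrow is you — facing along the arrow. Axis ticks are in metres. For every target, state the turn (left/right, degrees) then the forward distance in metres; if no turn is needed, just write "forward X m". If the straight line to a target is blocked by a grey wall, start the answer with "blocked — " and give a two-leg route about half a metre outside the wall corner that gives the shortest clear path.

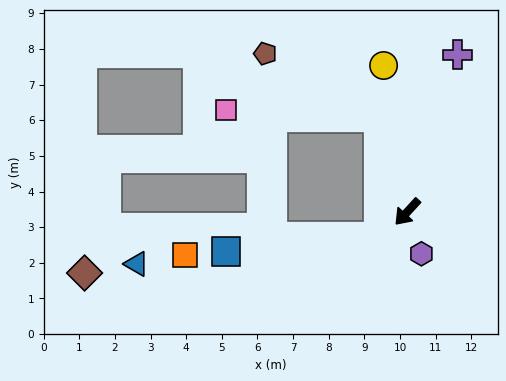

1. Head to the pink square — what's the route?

blocked — turn right 121°, forward 2.8 m, then turn left 71°, forward 4.3 m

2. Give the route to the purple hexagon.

turn left 61°, forward 1.2 m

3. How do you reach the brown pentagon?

blocked — turn right 121°, forward 2.8 m, then turn left 44°, forward 3.7 m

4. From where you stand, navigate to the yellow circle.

turn right 128°, forward 4.2 m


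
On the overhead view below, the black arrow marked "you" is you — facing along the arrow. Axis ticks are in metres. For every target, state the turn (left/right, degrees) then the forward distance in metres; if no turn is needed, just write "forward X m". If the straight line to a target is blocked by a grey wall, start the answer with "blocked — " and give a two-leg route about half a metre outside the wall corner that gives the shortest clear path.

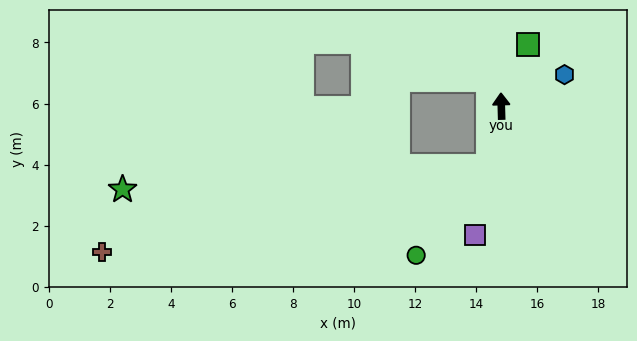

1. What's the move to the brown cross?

blocked — turn left 166°, forward 2.0 m, then turn right 65°, forward 13.0 m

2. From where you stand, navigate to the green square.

turn right 25°, forward 2.2 m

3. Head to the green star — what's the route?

blocked — turn left 166°, forward 2.0 m, then turn right 74°, forward 12.0 m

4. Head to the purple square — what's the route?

turn left 167°, forward 4.3 m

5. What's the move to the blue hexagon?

turn right 65°, forward 2.3 m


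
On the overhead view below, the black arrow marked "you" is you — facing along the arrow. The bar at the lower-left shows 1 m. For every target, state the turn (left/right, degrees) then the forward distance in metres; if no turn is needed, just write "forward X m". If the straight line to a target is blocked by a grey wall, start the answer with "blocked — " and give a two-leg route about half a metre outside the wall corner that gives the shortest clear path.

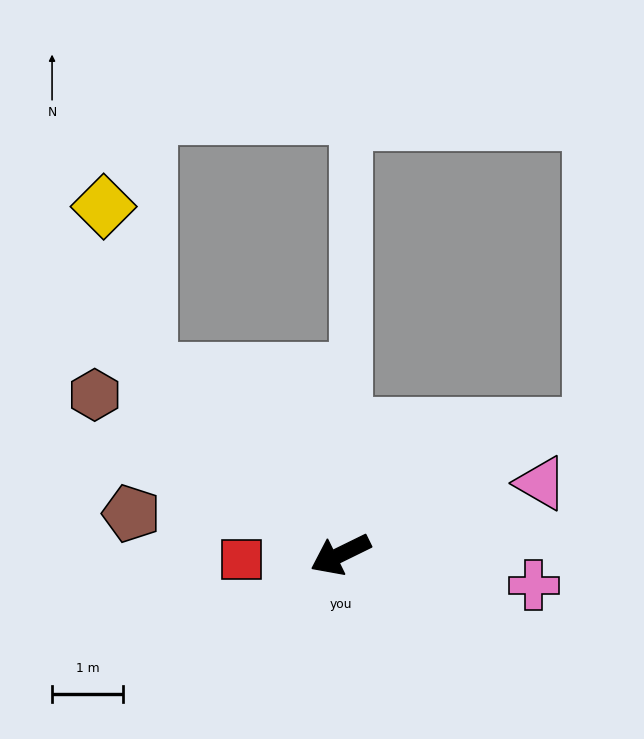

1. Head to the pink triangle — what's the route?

turn left 173°, forward 3.0 m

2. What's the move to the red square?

turn right 23°, forward 1.4 m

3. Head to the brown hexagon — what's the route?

turn right 59°, forward 4.2 m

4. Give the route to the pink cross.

turn left 145°, forward 2.8 m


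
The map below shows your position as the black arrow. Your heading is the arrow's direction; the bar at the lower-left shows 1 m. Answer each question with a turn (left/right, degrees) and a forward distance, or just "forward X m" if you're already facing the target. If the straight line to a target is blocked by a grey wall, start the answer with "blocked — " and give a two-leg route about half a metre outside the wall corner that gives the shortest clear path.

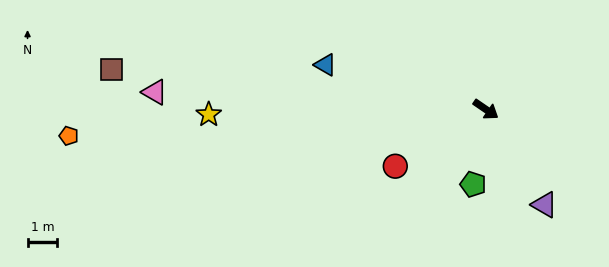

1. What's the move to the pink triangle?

turn right 149°, forward 11.2 m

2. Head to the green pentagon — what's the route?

turn right 65°, forward 2.6 m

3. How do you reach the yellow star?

turn right 145°, forward 9.4 m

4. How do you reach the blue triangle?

turn right 161°, forward 5.6 m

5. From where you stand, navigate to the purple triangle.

turn right 24°, forward 3.8 m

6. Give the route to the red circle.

turn right 114°, forward 3.6 m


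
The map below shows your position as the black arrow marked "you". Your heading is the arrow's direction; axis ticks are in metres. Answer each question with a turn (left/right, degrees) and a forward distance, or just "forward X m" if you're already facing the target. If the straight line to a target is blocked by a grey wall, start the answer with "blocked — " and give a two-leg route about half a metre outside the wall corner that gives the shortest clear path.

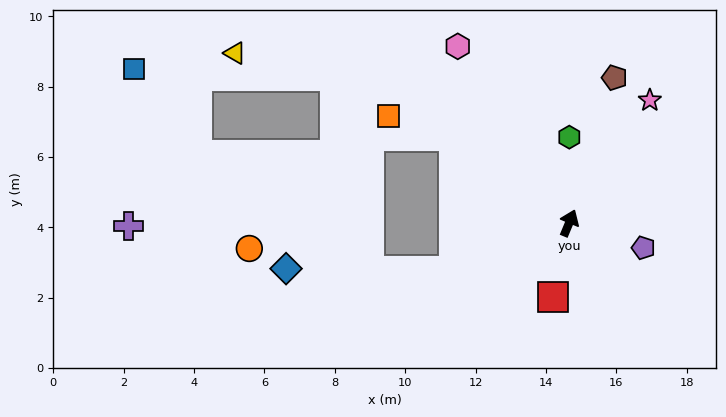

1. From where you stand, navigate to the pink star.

turn right 11°, forward 4.2 m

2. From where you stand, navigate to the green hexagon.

turn left 22°, forward 2.4 m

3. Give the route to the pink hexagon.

turn left 55°, forward 5.9 m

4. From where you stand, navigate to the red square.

turn right 170°, forward 2.2 m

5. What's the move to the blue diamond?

blocked — turn left 135°, forward 3.5 m, then turn right 23°, forward 4.8 m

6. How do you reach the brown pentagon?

turn left 5°, forward 4.3 m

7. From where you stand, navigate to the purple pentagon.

turn right 86°, forward 2.2 m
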